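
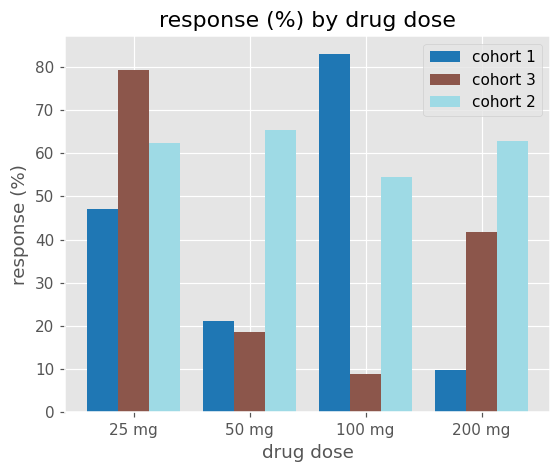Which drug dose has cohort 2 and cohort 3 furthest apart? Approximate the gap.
50 mg, ≈ 50 %

50 mg: cohort 2 ≈ 70, cohort 3 ≈ 20 → gap ≈ 50. Next-largest (100 mg) is only ≈ 40.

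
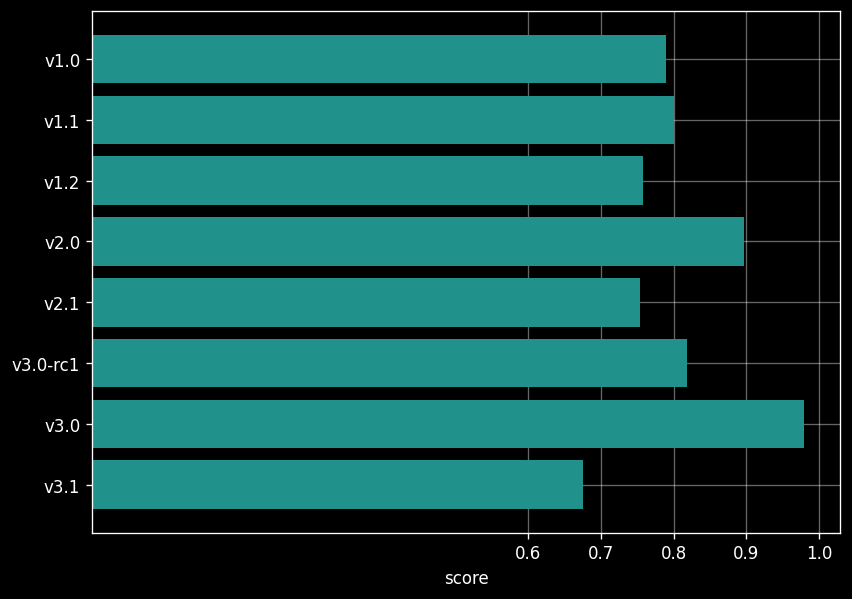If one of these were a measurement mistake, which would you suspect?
v3.0 ≈ 1.0; the rest sit between ≈ 0.7 and ≈ 0.9.

v3.0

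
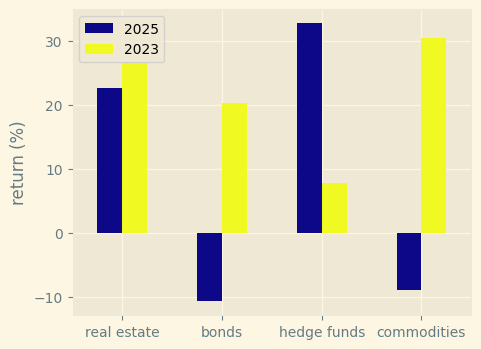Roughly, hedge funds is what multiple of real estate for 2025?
≈ 1.4×

hedge funds ≈ 35, real estate ≈ 25; 35/25 ≈ 1.4.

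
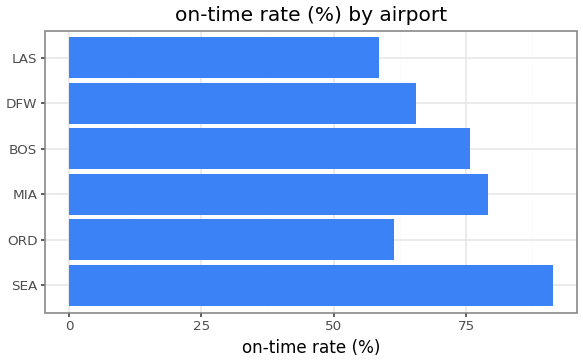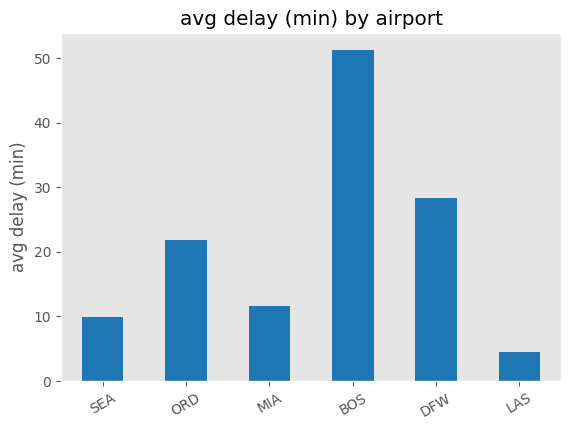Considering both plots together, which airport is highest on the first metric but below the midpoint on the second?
SEA

Chart 2 median avg delay (min) ≈ 15; below-median airports: SEA, MIA, LAS. Among those, SEA has the highest on-time rate (%) (≈ 90).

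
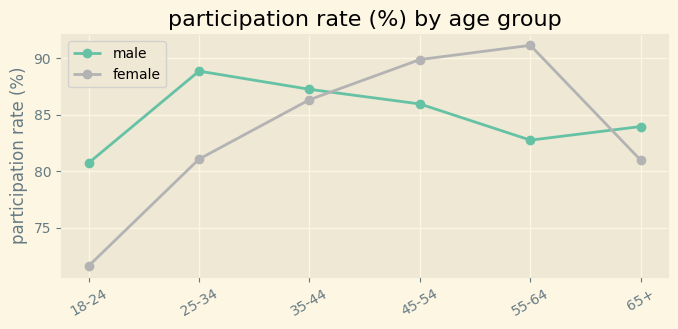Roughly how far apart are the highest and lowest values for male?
Max 25-34 ≈ 88, min 18-24 ≈ 80; range ≈ 8.

≈ 8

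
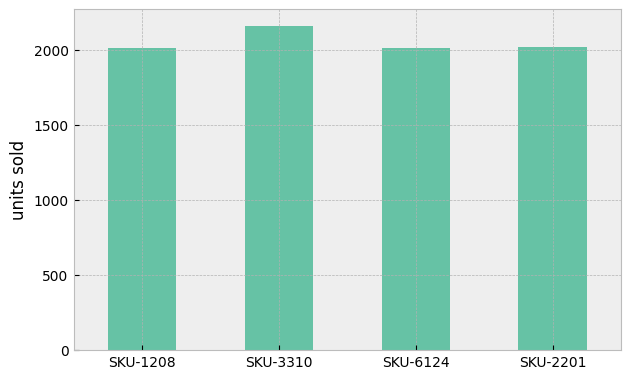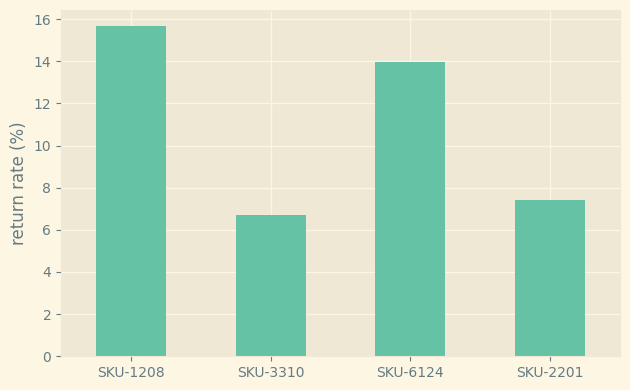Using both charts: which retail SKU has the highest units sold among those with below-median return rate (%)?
Chart 2 median return rate (%) ≈ 10; below-median retail SKUs: SKU-3310, SKU-2201. Among those, SKU-3310 has the highest units sold (≈ 2200).

SKU-3310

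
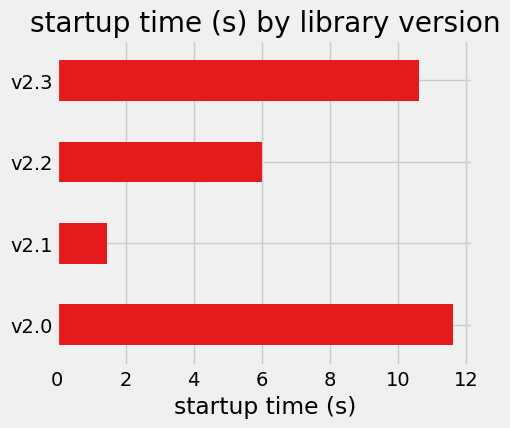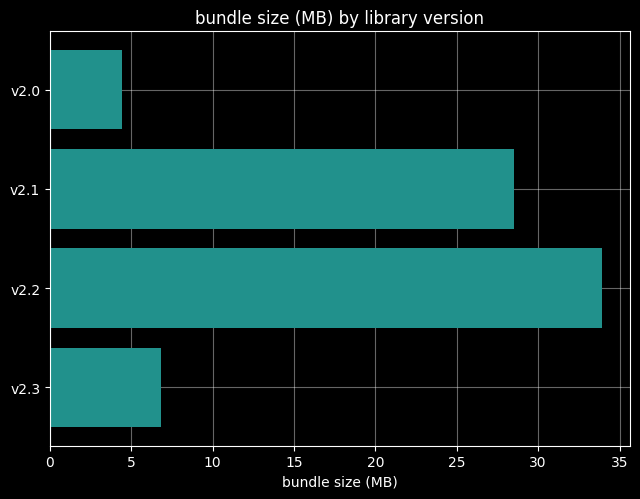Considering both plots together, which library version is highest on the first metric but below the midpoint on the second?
v2.0

Chart 2 median bundle size (MB) ≈ 20; below-median library versions: v2.0, v2.3. Among those, v2.0 has the highest startup time (s) (≈ 12).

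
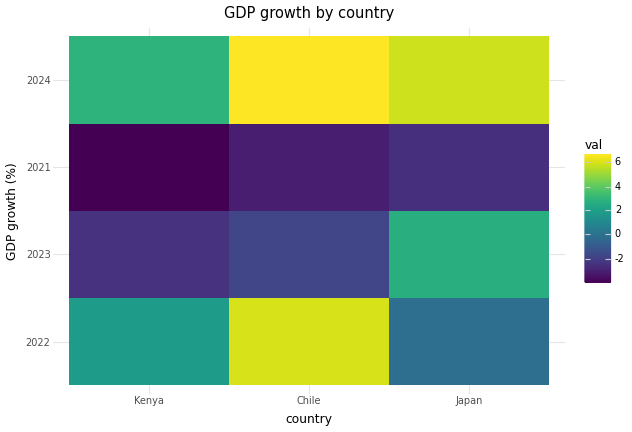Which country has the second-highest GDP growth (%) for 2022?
Top 3 for 2022: Chile ≈ 6, Kenya ≈ 2, Japan ≈ 0.

Kenya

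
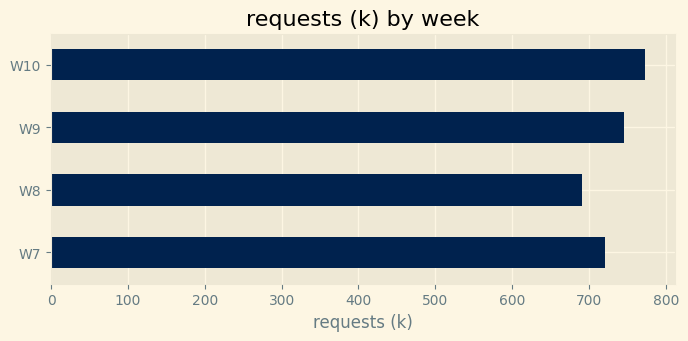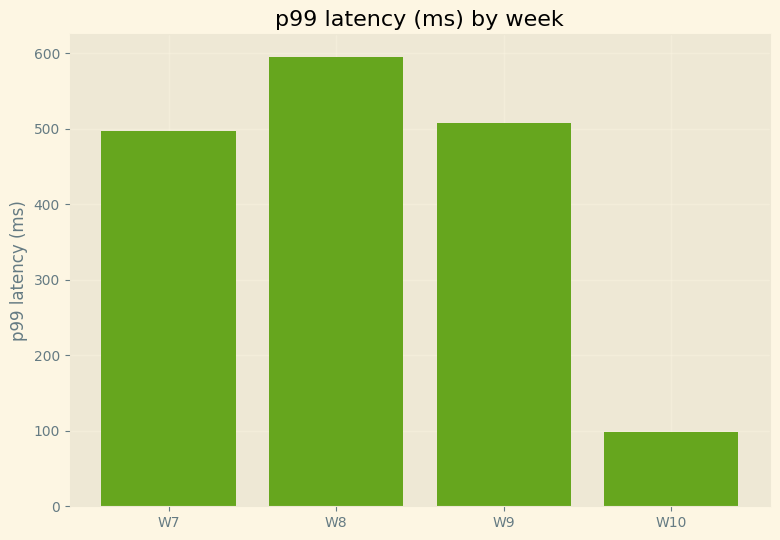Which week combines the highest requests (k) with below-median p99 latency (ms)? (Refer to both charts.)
W10

Chart 2 median p99 latency (ms) ≈ 500; below-median weeks: W7, W10. Among those, W10 has the highest requests (k) (≈ 800).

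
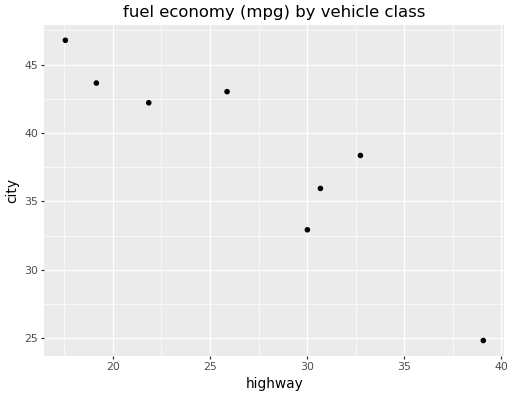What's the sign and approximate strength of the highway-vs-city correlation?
negative, strong

Points are negatively correlated; strong (|r| ≈ 0.9).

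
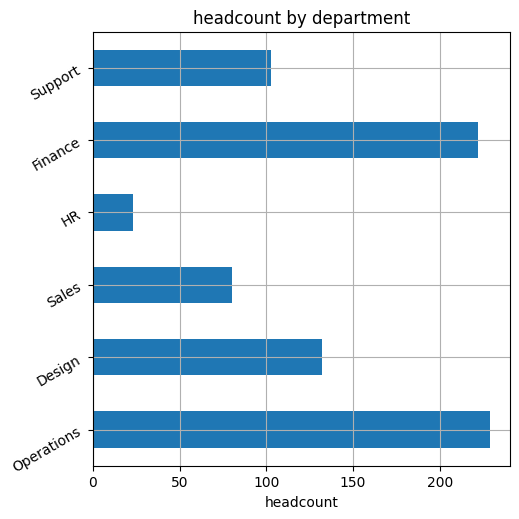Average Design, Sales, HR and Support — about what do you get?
(140 + 80 + 20 + 100) / 4 ≈ 85.

≈ 85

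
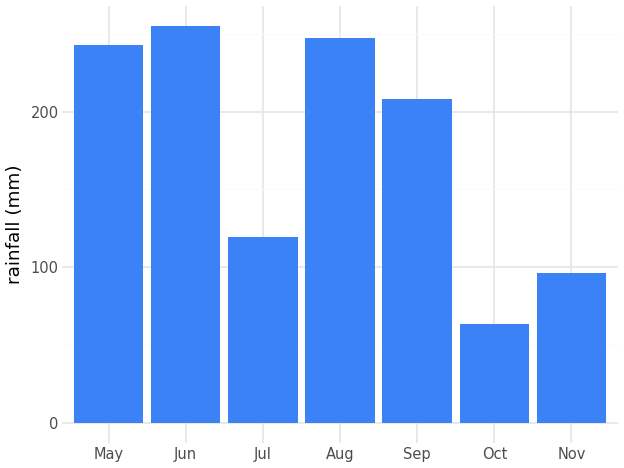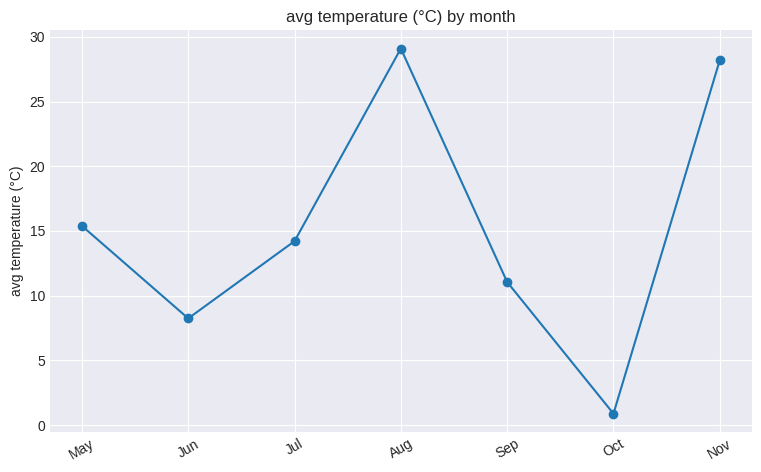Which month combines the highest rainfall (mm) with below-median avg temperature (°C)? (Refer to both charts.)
Chart 2 median avg temperature (°C) ≈ 15; below-median months: Jun, Sep, Oct. Among those, Jun has the highest rainfall (mm) (≈ 250).

Jun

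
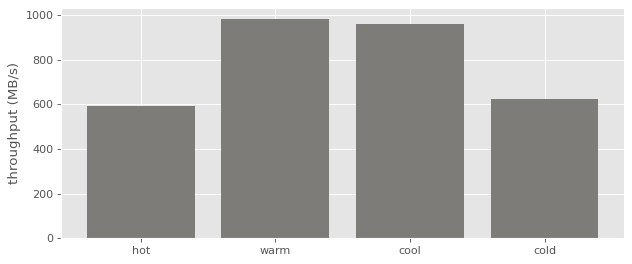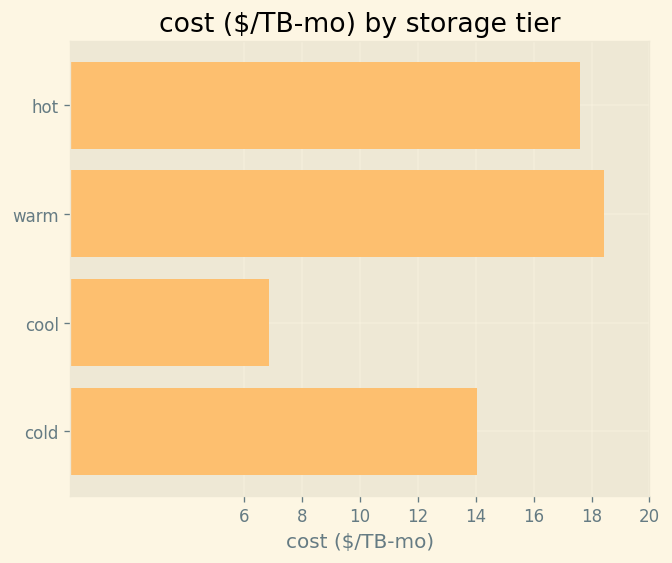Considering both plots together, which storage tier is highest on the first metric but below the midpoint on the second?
cool

Chart 2 median cost ($/TB-mo) ≈ 16; below-median storage tiers: cool, cold. Among those, cool has the highest throughput (MB/s) (≈ 1000).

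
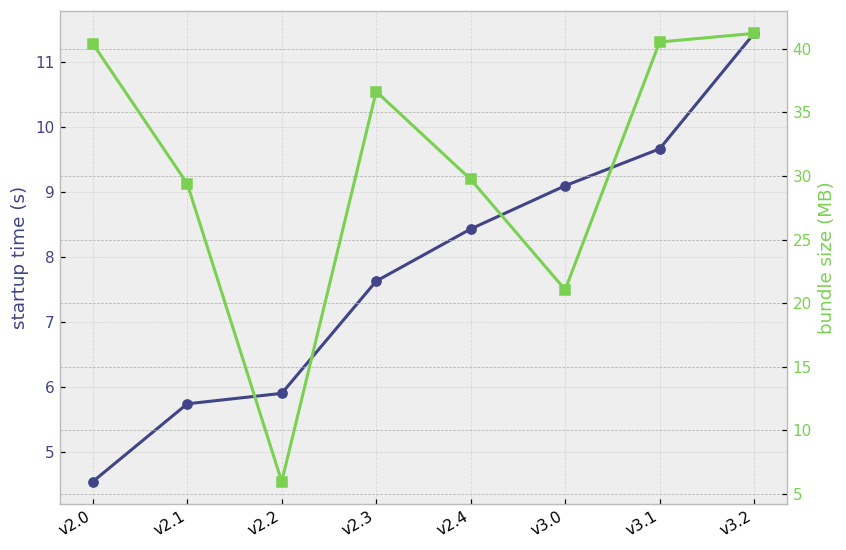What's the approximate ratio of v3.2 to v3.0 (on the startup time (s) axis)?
≈ 1.22×

v3.2 ≈ 11, v3.0 ≈ 9; 11/9 ≈ 1.22.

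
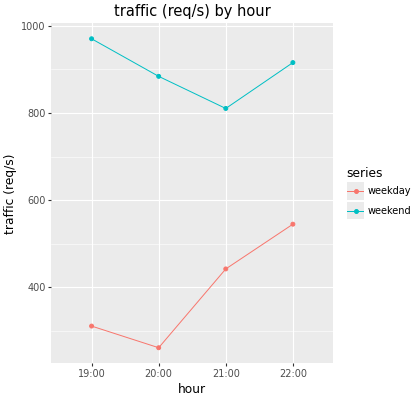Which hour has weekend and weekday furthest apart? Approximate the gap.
19:00: weekend ≈ 1000, weekday ≈ 300 → gap ≈ 700. Next-largest (20:00) is only ≈ 600.

19:00, ≈ 700 req/s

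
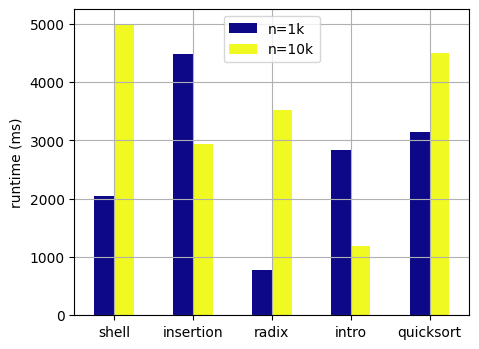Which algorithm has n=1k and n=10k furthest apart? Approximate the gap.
shell: n=1k ≈ 2000, n=10k ≈ 5000 → gap ≈ 3000. Next-largest (radix) is only ≈ 2500.

shell, ≈ 3000 ms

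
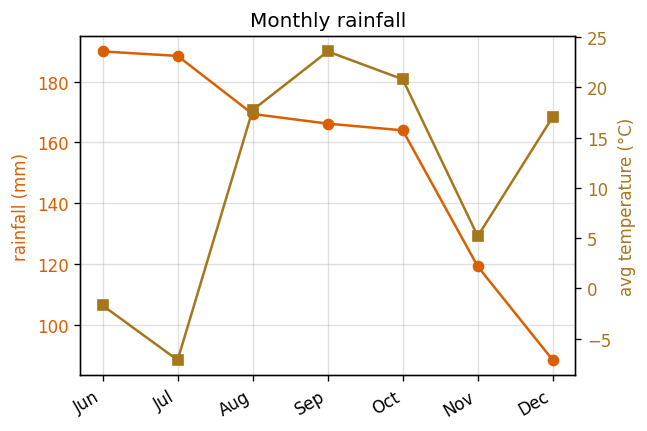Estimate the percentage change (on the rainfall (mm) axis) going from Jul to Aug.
Jul ≈ 190, Aug ≈ 170; (170 − 190) / 190 ≈ -10.5%.

≈ -10.5%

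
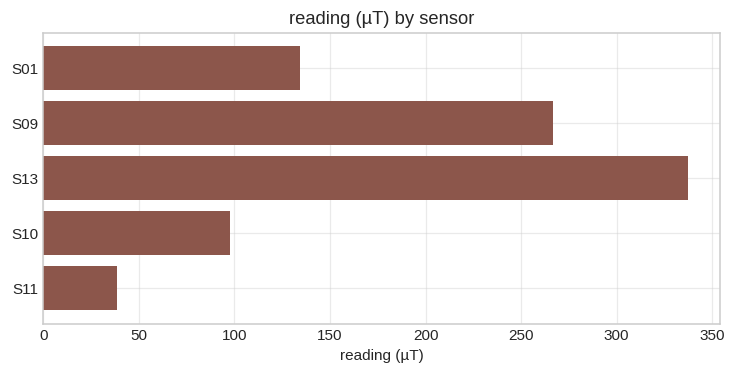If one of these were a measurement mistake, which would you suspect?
S13

S13 ≈ 350; the rest sit between ≈ 50 and ≈ 250.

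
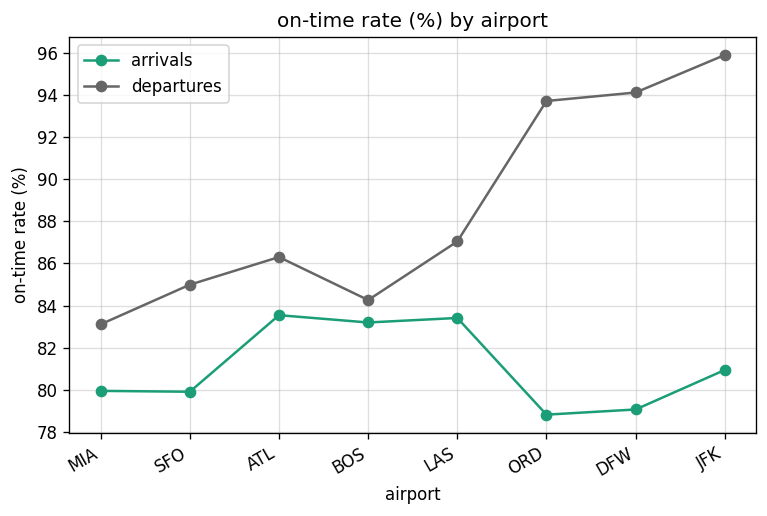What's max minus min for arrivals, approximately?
Max ATL ≈ 84, min ORD ≈ 78; range ≈ 6.

≈ 6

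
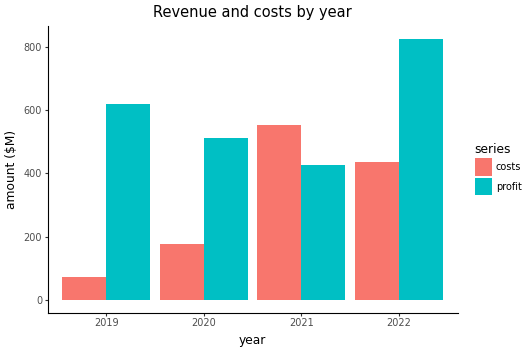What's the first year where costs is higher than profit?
2020: costs ≈ 200 vs profit ≈ 500 (not yet); 2021: costs ≈ 600 vs profit ≈ 400 (first crossover).

2021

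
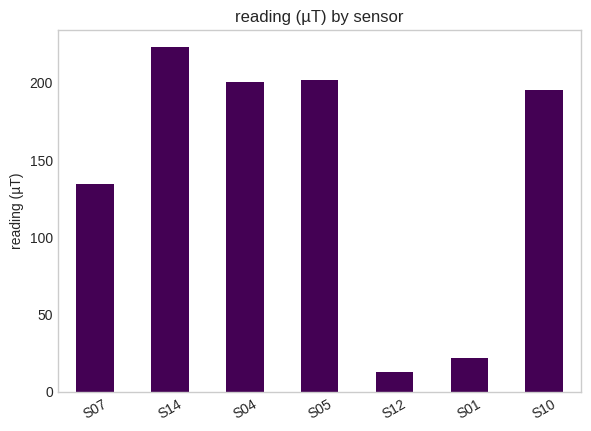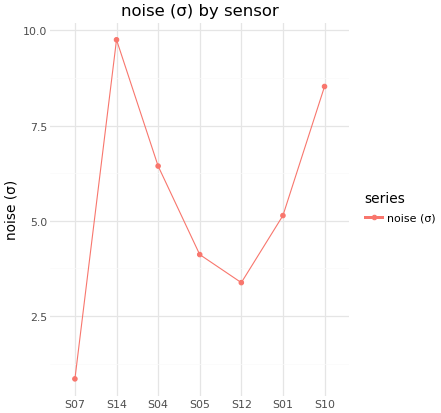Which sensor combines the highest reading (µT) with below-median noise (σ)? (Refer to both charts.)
Chart 2 median noise (σ) ≈ 5; below-median sensors: S07, S05, S12. Among those, S05 has the highest reading (µT) (≈ 200).

S05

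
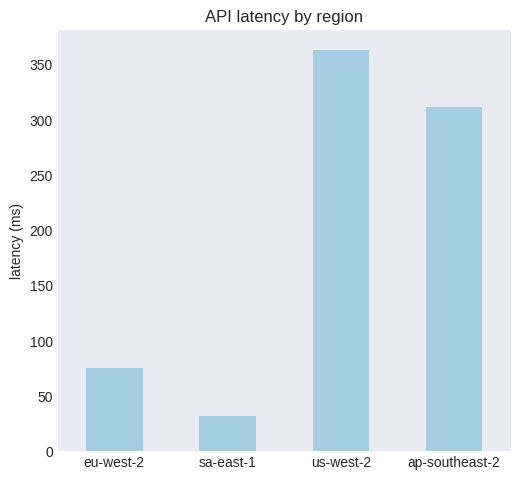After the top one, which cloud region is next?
Top 3: us-west-2 ≈ 350, ap-southeast-2 ≈ 300, eu-west-2 ≈ 100.

ap-southeast-2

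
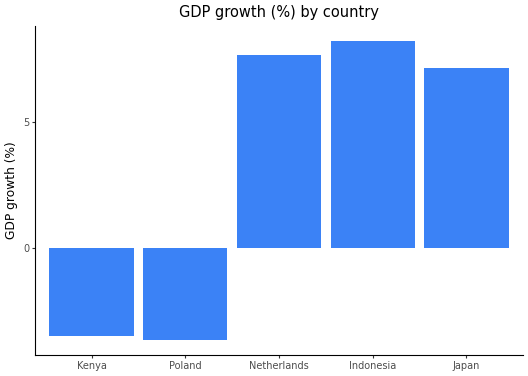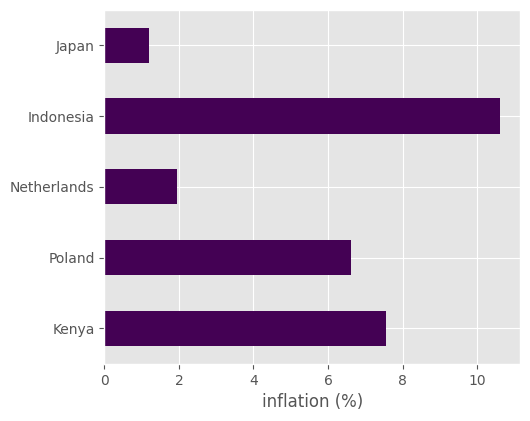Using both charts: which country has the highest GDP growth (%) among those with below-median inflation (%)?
Netherlands

Chart 2 median inflation (%) ≈ 7; below-median countries: Netherlands, Japan. Among those, Netherlands has the highest GDP growth (%) (≈ 8).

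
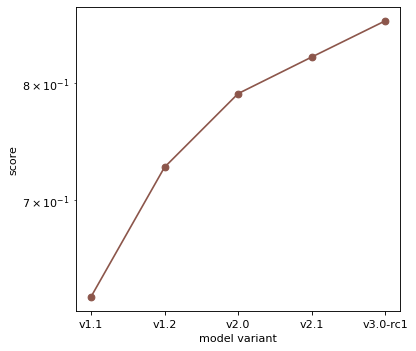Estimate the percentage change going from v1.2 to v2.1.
≈ +13.9%

v1.2 ≈ 0.72, v2.1 ≈ 0.82; (0.82 − 0.72) / 0.72 ≈ +13.9%.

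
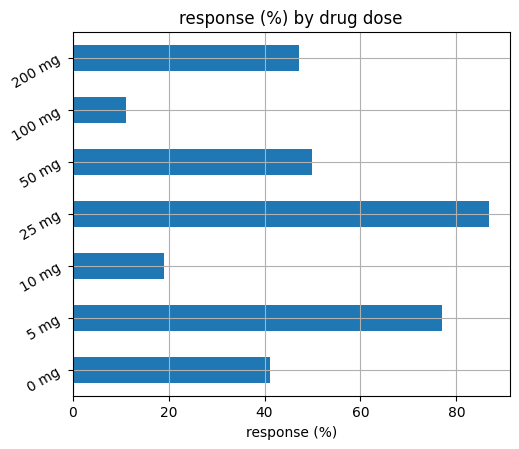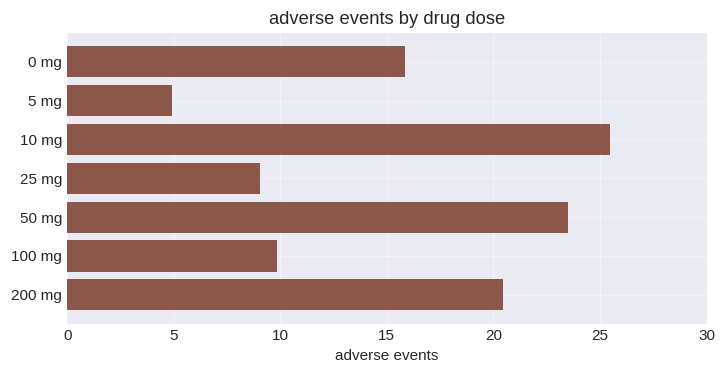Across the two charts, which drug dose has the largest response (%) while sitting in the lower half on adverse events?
Chart 2 median adverse events ≈ 15; below-median drug doses: 5 mg, 25 mg, 100 mg. Among those, 25 mg has the highest response (%) (≈ 90).

25 mg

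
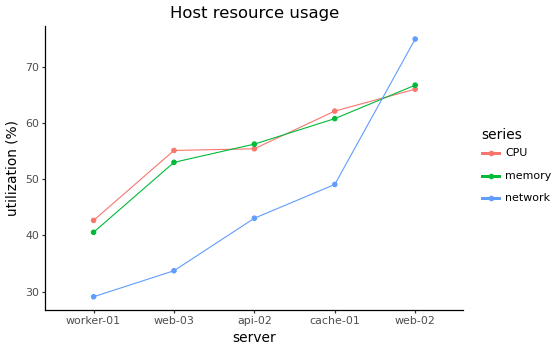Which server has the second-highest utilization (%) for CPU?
Top 3 for CPU: web-02 ≈ 65, cache-01 ≈ 60, api-02 ≈ 55.

cache-01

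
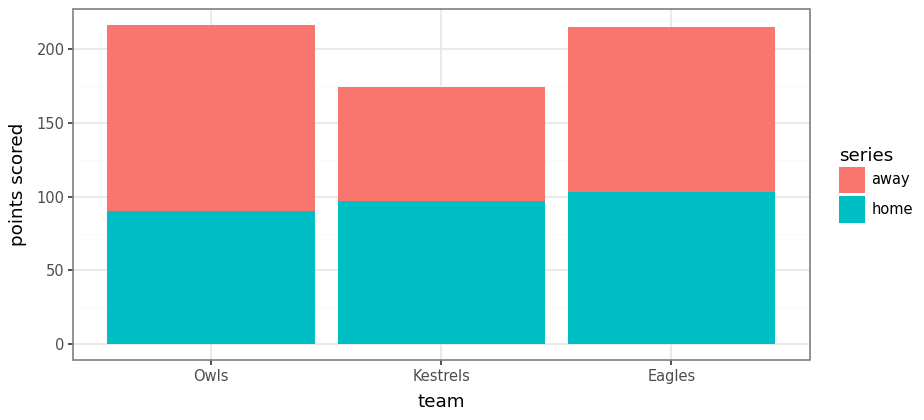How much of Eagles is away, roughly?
away top ≈ 220, bottom ≈ 100; segment ≈ 120.

≈ 120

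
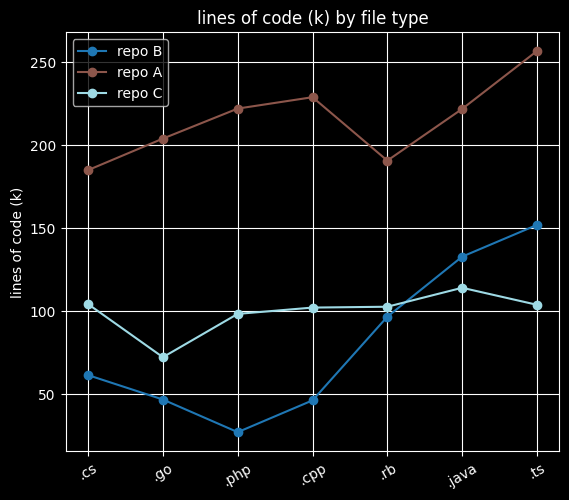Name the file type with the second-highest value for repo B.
Top 3 for repo B: .ts ≈ 160, .java ≈ 140, .rb ≈ 100.

.java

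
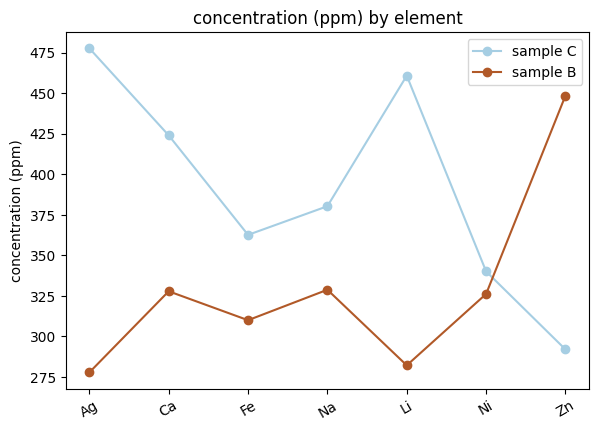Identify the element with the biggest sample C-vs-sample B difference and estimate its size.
Ag: sample C ≈ 480, sample B ≈ 280 → gap ≈ 200. Next-largest (Li) is only ≈ 180.

Ag, ≈ 200 ppm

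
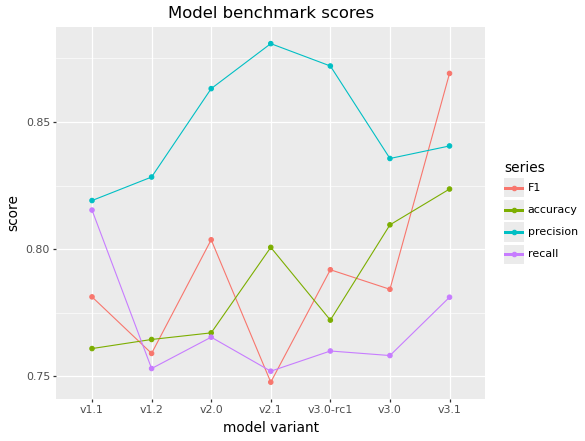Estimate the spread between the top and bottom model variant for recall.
Max v1.1 ≈ 0.82, min v2.1 ≈ 0.76; range ≈ 0.06.

≈ 0.06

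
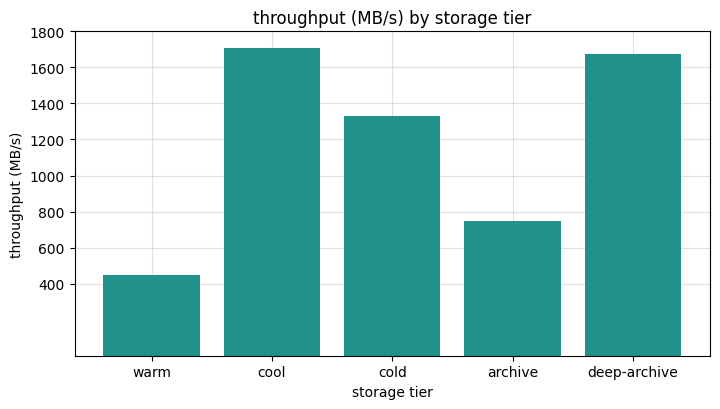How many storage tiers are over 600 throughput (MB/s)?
4

Above 600: cool, cold, archive, deep-archive.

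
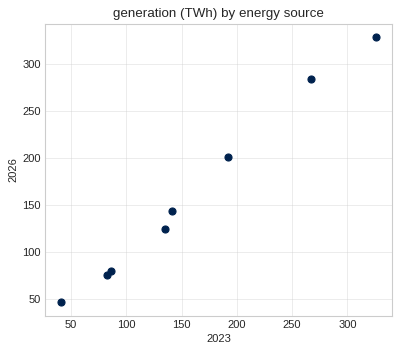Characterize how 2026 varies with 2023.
Points are positively correlated; strong (|r| ≈ 1.0).

positive, strong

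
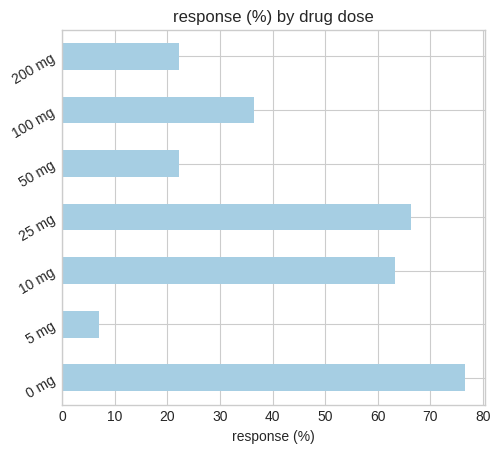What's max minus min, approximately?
≈ 70

Max 0 mg ≈ 80, min 5 mg ≈ 10; range ≈ 70.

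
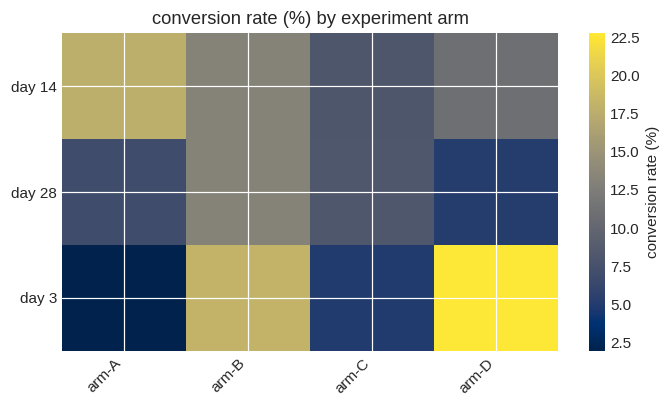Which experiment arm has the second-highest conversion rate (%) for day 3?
Top 3 for day 3: arm-D ≈ 22, arm-B ≈ 18, arm-C ≈ 6.

arm-B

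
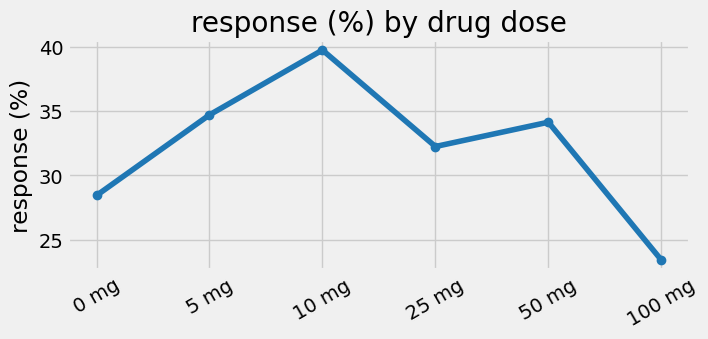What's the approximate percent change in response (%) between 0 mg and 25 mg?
≈ +14.3%

0 mg ≈ 28, 25 mg ≈ 32; (32 − 28) / 28 ≈ +14.3%.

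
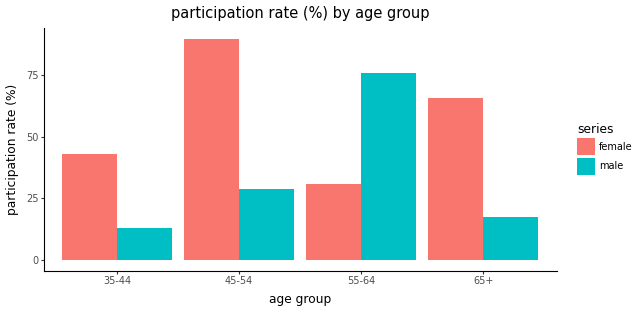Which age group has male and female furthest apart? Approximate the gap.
45-54, ≈ 60 %

45-54: male ≈ 30, female ≈ 90 → gap ≈ 60. Next-largest (65+) is only ≈ 50.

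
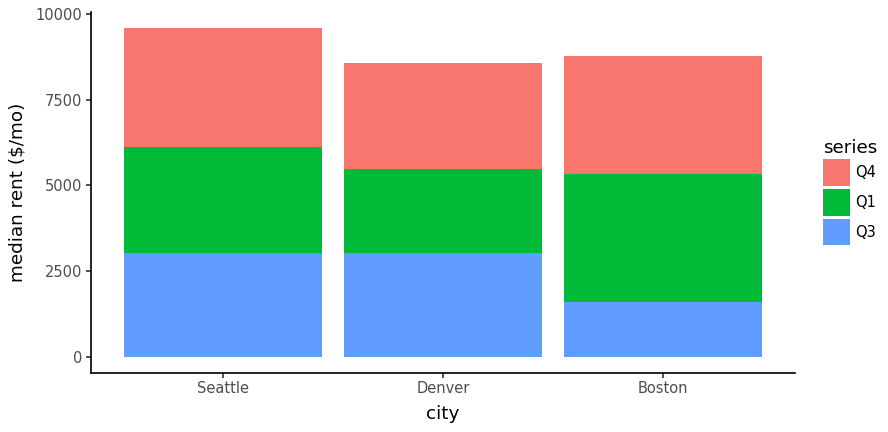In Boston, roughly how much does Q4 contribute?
≈ 4000

Q4 top ≈ 9000, bottom ≈ 5000; segment ≈ 4000.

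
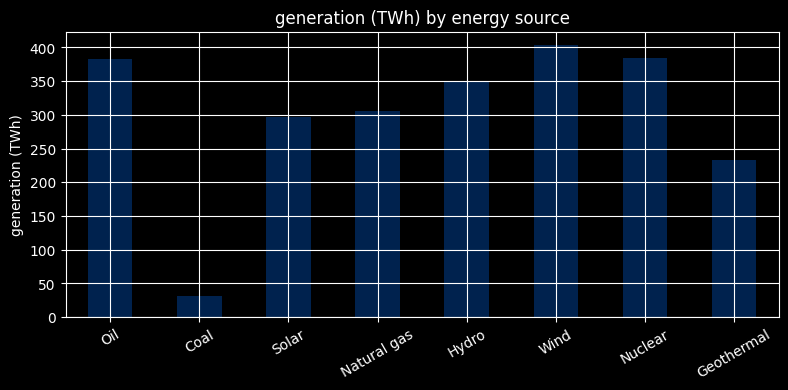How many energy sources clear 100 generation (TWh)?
Above 100: Oil, Solar, Natural gas, Hydro, Wind, Nuclear, Geothermal.

7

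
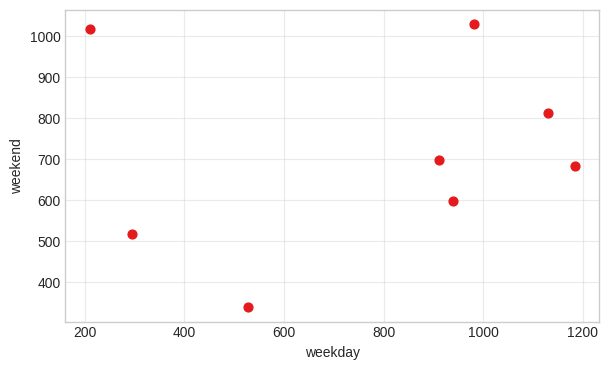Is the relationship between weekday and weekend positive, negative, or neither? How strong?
Points are roughly uncorrelated; weak (|r| ≈ 0.1).

no clear correlation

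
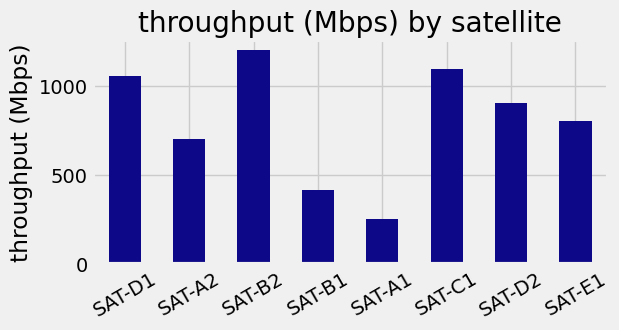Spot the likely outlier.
SAT-A1

SAT-A1 ≈ 300; the rest sit between ≈ 400 and ≈ 1200.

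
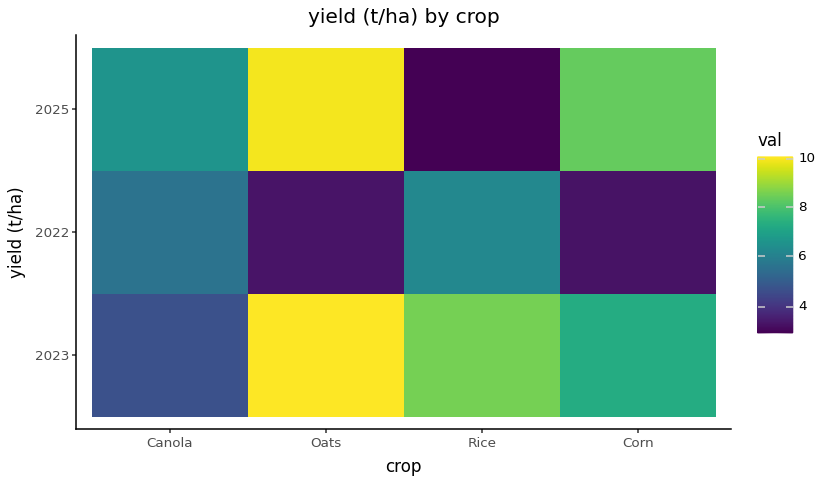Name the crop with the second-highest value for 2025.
Top 3 for 2025: Oats ≈ 10, Corn ≈ 8, Canola ≈ 7.

Corn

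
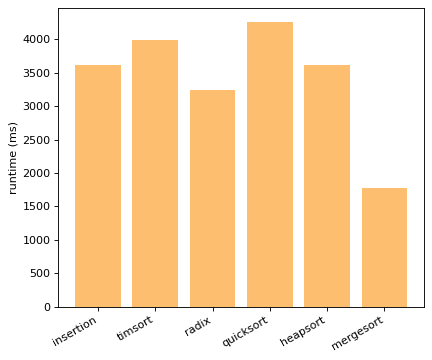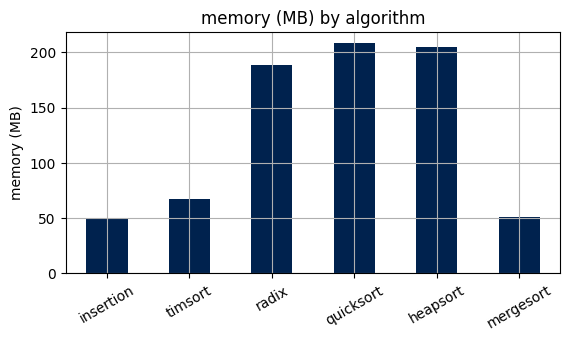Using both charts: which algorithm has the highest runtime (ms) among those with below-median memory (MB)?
timsort

Chart 2 median memory (MB) ≈ 120; below-median algorithms: insertion, timsort, mergesort. Among those, timsort has the highest runtime (ms) (≈ 4000).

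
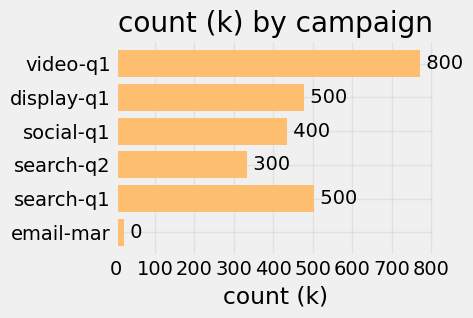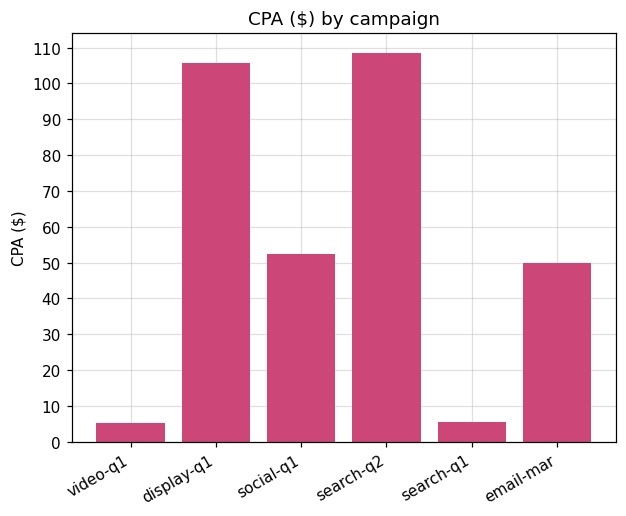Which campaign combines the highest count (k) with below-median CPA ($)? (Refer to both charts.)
video-q1

Chart 2 median CPA ($) ≈ 50; below-median campaigns: video-q1, search-q1, email-mar. Among those, video-q1 has the highest count (k) (≈ 800).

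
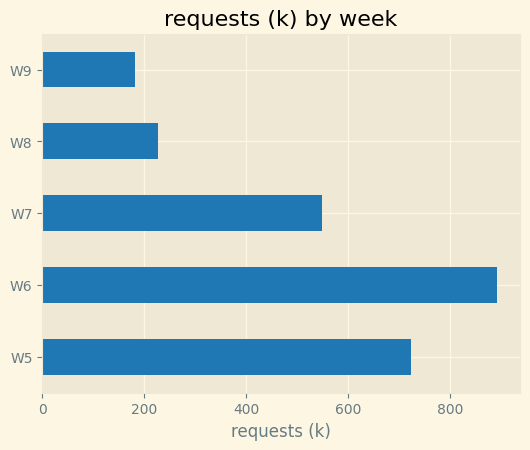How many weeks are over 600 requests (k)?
Above 600: W5, W6.

2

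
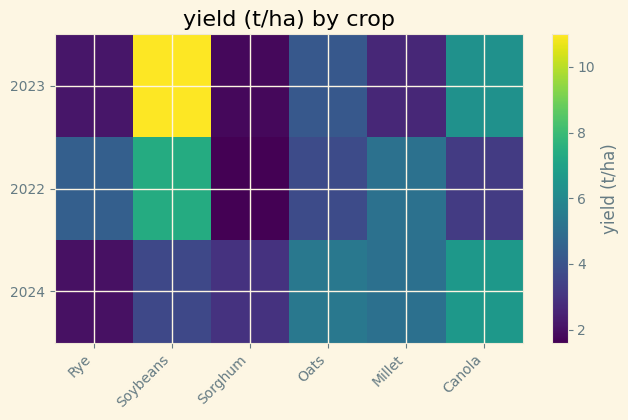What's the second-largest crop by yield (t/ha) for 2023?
Canola

Top 3 for 2023: Soybeans ≈ 11, Canola ≈ 6, Oats ≈ 4.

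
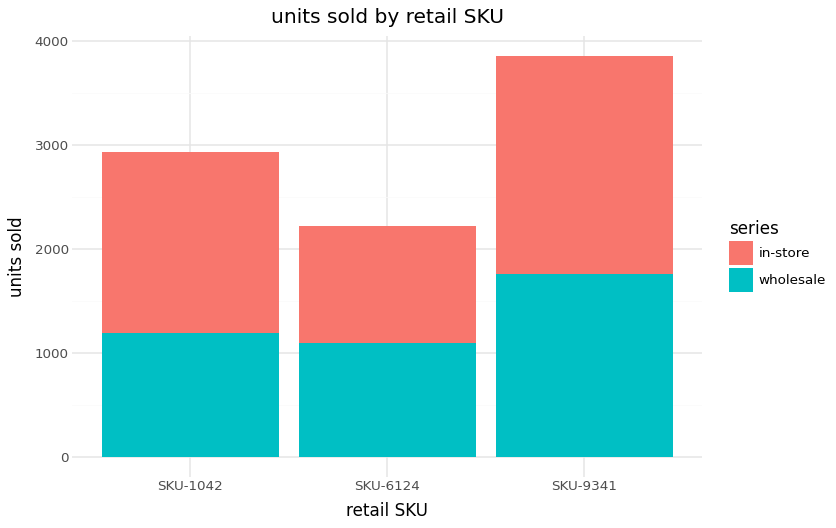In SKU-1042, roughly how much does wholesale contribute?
≈ 1000

wholesale top ≈ 1000, bottom ≈ 0; segment ≈ 1000.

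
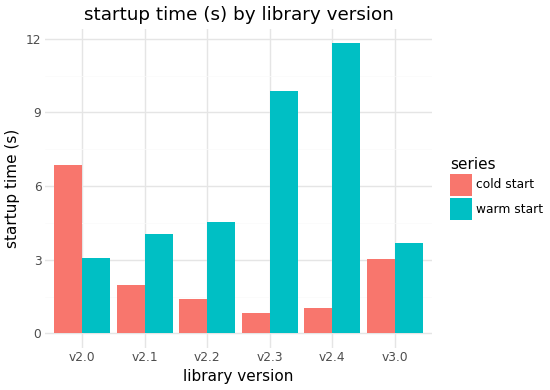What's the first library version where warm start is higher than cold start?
v2.1

v2.0: warm start ≈ 3 vs cold start ≈ 7 (not yet); v2.1: warm start ≈ 4 vs cold start ≈ 2 (first crossover).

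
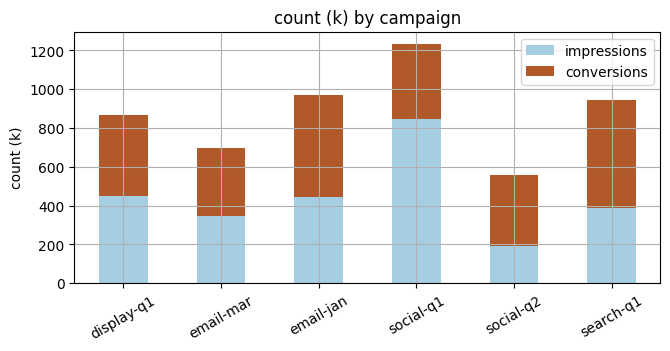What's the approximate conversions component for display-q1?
conversions top ≈ 800, bottom ≈ 400; segment ≈ 400.

≈ 400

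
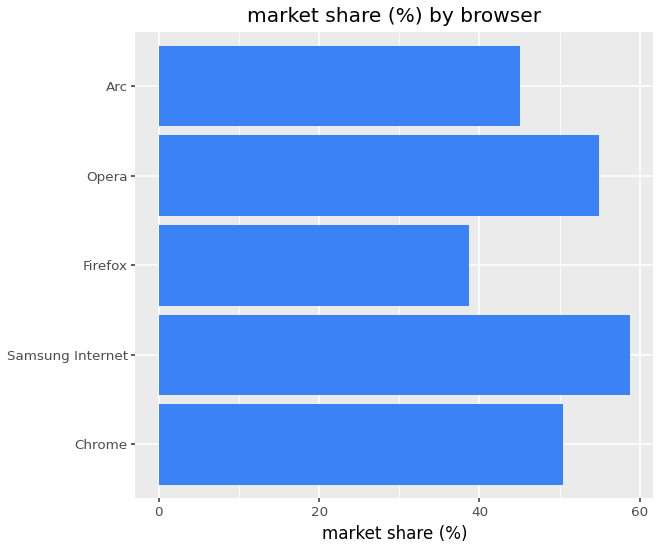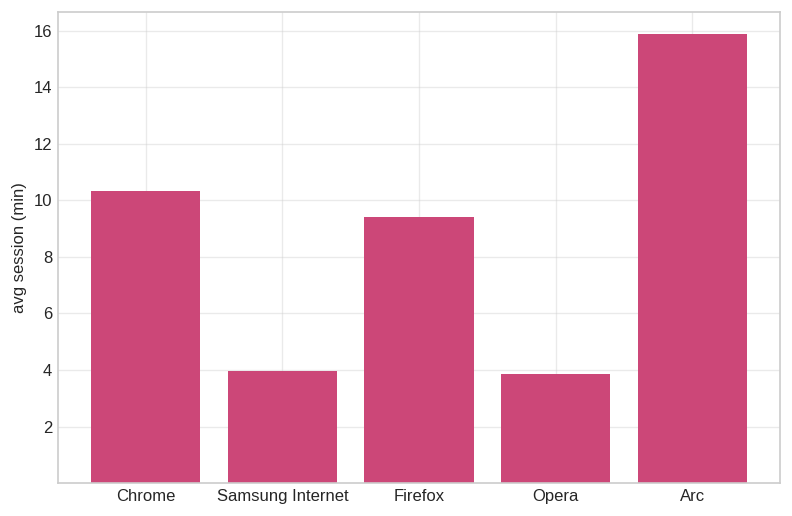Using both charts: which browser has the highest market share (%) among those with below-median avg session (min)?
Samsung Internet

Chart 2 median avg session (min) ≈ 10; below-median browsers: Samsung Internet, Opera. Among those, Samsung Internet has the highest market share (%) (≈ 60).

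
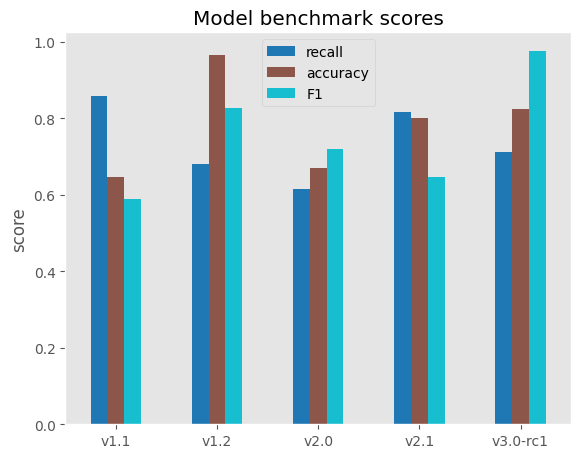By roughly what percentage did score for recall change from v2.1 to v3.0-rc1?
v2.1 ≈ 0.8, v3.0-rc1 ≈ 0.7; (0.7 − 0.8) / 0.8 ≈ -12.5%.

≈ -12.5%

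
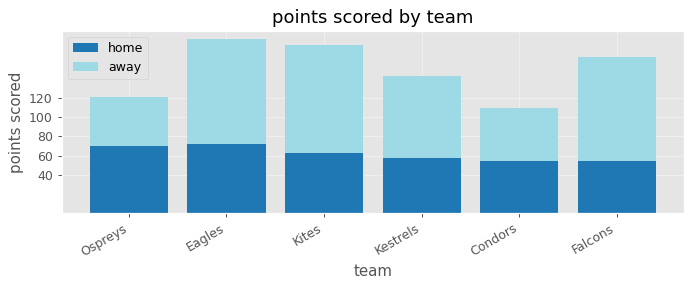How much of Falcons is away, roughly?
away top ≈ 160, bottom ≈ 60; segment ≈ 100.

≈ 100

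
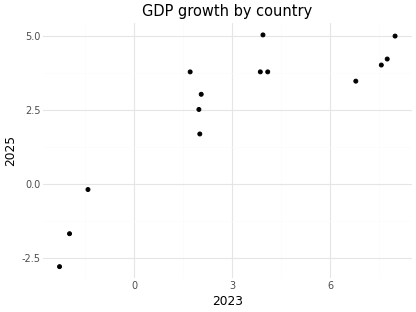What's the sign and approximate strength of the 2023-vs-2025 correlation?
Points are positively correlated; strong (|r| ≈ 0.9).

positive, strong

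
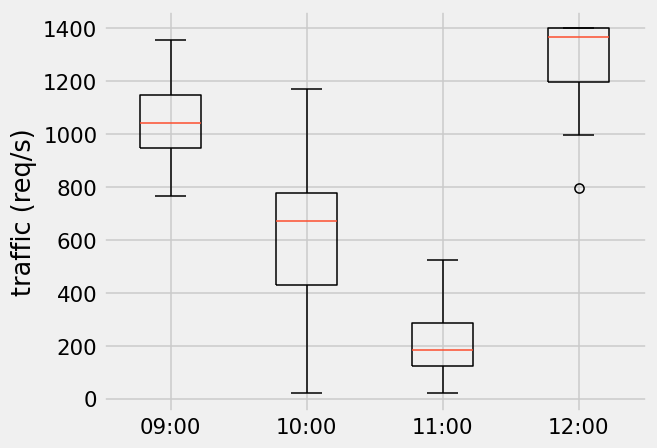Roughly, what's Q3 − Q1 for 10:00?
Q3 ≈ 800, Q1 ≈ 400; IQR ≈ 400.

≈ 400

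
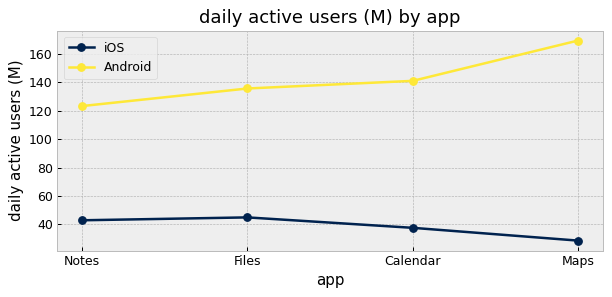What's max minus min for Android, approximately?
≈ 40

Max Maps ≈ 160, min Notes ≈ 120; range ≈ 40.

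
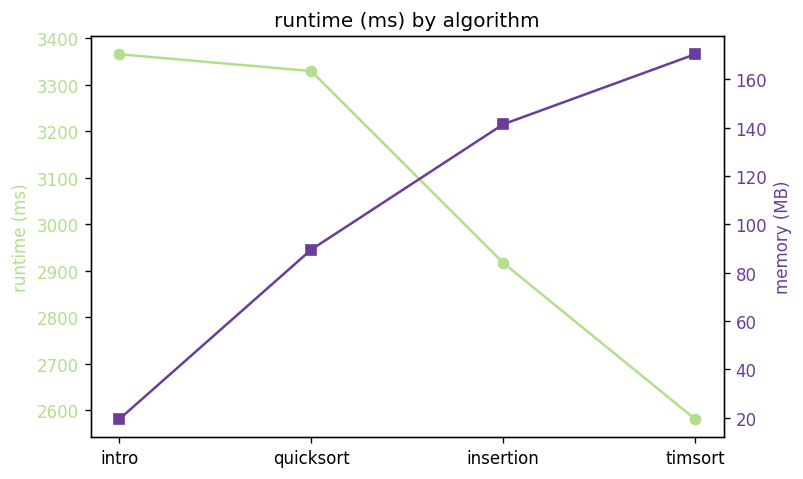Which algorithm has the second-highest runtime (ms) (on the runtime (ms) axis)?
quicksort

Top 3 (on the runtime (ms) axis): intro ≈ 3400, quicksort ≈ 3300, insertion ≈ 2900.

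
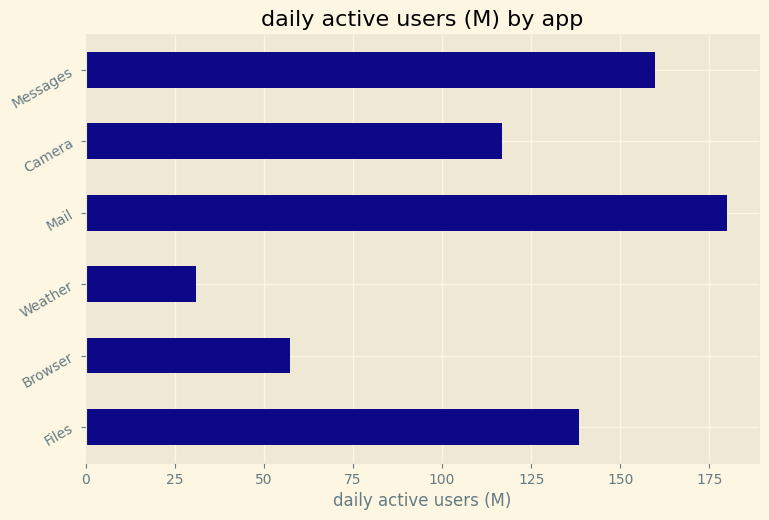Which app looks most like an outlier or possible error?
Weather ≈ 40; the rest sit between ≈ 60 and ≈ 180.

Weather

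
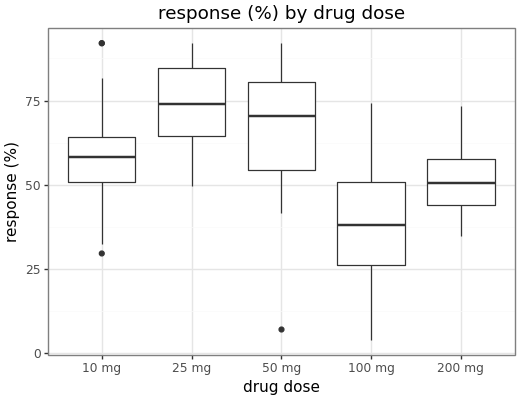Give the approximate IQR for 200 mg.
Q3 ≈ 60, Q1 ≈ 45; IQR ≈ 15.

≈ 15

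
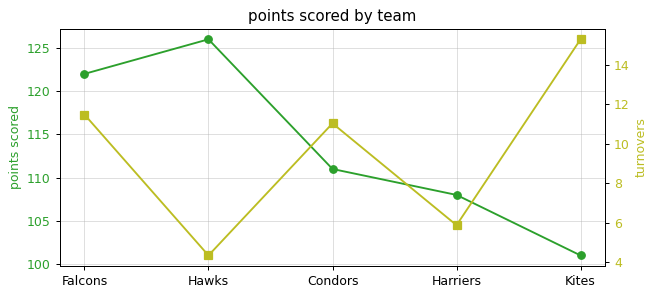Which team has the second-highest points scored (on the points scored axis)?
Top 3 (on the points scored axis): Hawks ≈ 125, Falcons ≈ 120, Condors ≈ 110.

Falcons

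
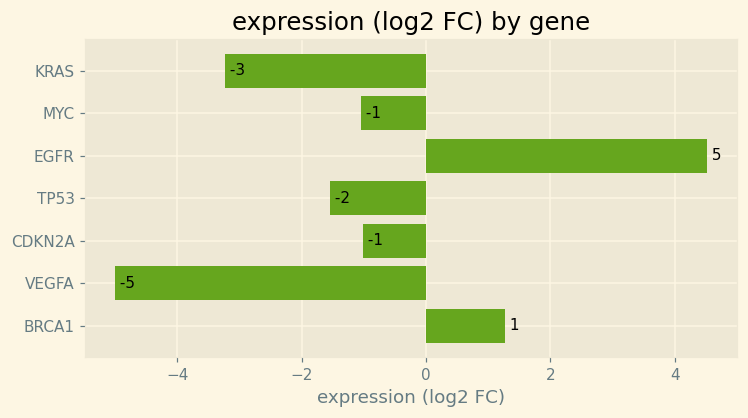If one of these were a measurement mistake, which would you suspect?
EGFR ≈ 5; the rest sit between ≈ -5 and ≈ 1.

EGFR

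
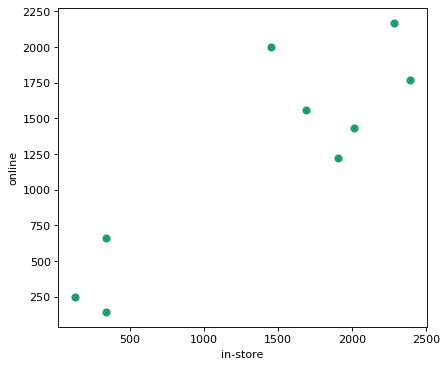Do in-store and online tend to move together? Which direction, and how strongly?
positive, strong

Points are positively correlated; strong (|r| ≈ 0.9).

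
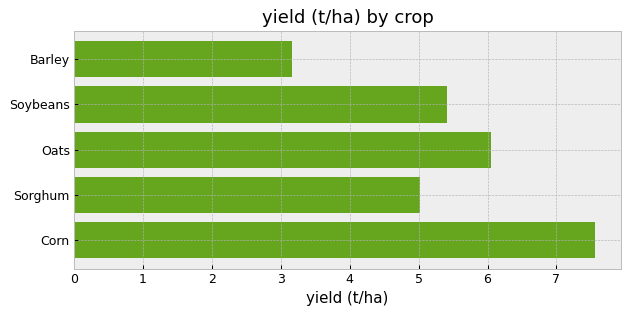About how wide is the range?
Max Corn ≈ 8, min Barley ≈ 3; range ≈ 5.

≈ 5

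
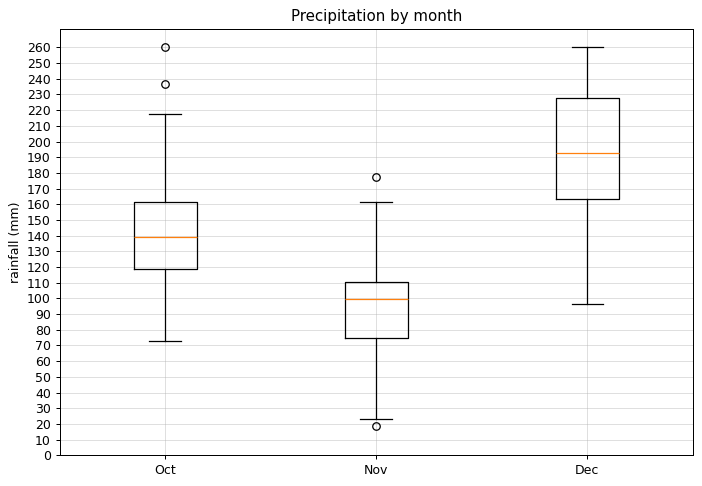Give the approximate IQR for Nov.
≈ 40

Q3 ≈ 110, Q1 ≈ 70; IQR ≈ 40.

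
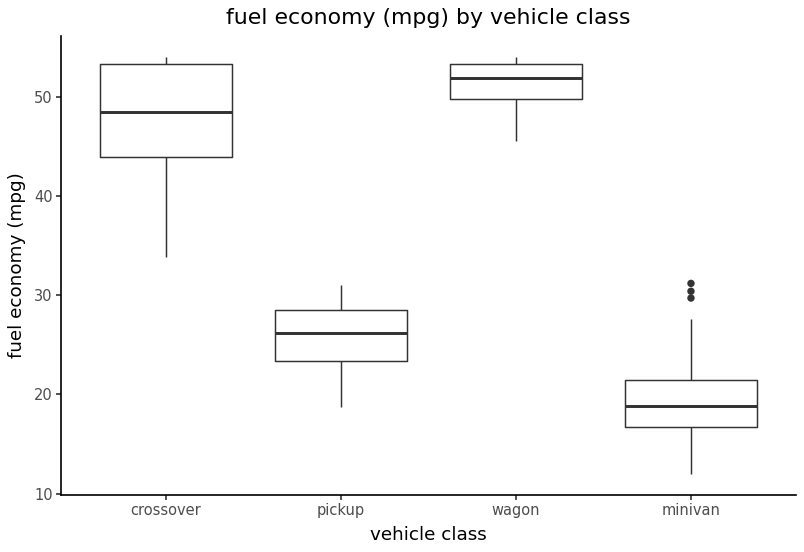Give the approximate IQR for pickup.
Q3 ≈ 30, Q1 ≈ 25; IQR ≈ 5.

≈ 5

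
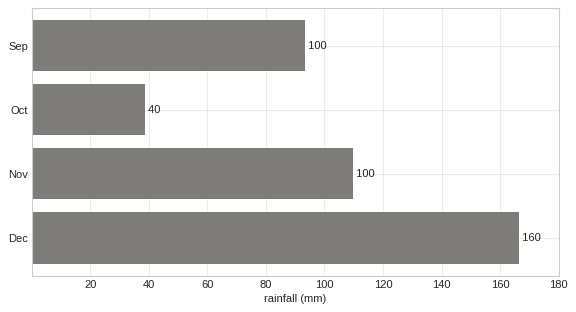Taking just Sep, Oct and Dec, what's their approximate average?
(100 + 40 + 160) / 3 ≈ 100.

≈ 100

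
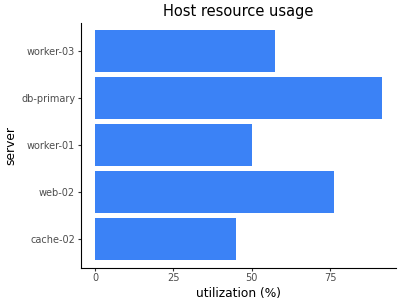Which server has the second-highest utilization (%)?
Top 3: db-primary ≈ 90, web-02 ≈ 80, worker-03 ≈ 60.

web-02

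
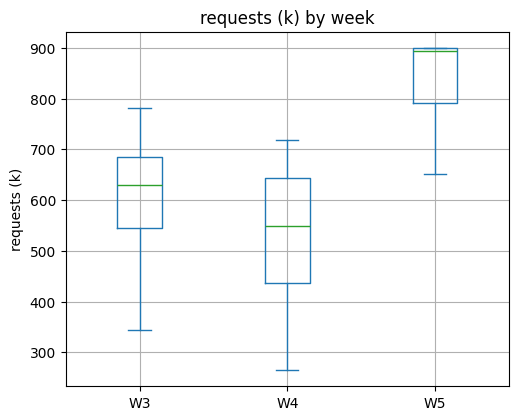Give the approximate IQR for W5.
Q3 ≈ 900, Q1 ≈ 800; IQR ≈ 100.

≈ 100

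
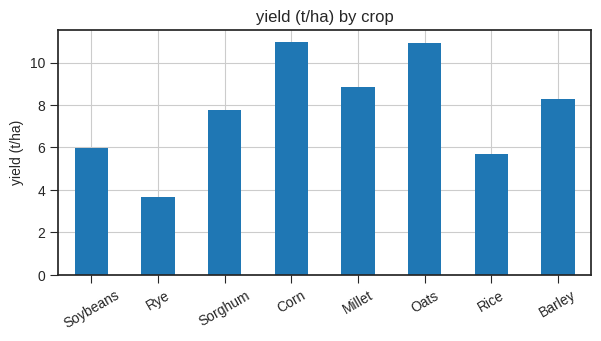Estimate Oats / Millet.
≈ 1.22×

Oats ≈ 11, Millet ≈ 9; 11/9 ≈ 1.22.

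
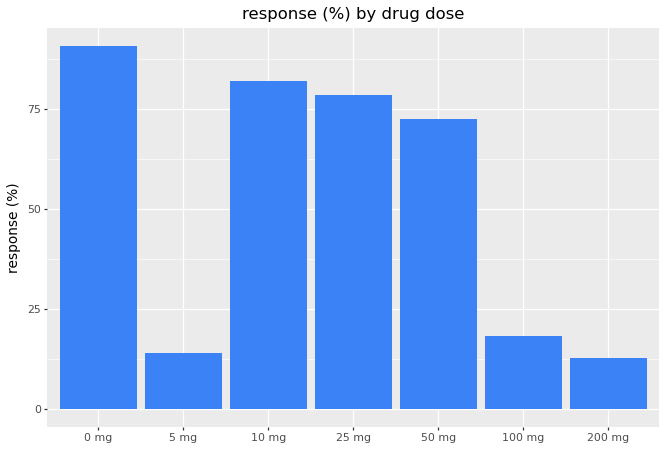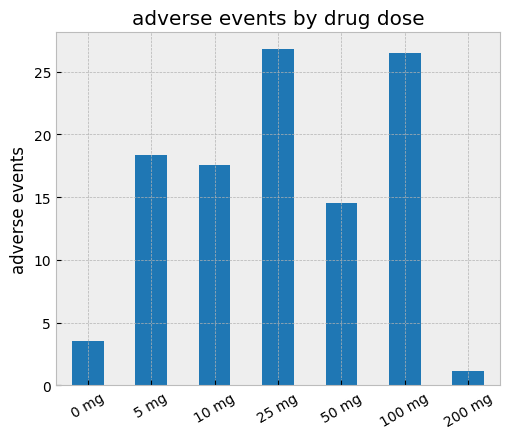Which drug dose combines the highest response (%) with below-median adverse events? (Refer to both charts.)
Chart 2 median adverse events ≈ 20; below-median drug doses: 0 mg, 50 mg, 200 mg. Among those, 0 mg has the highest response (%) (≈ 90).

0 mg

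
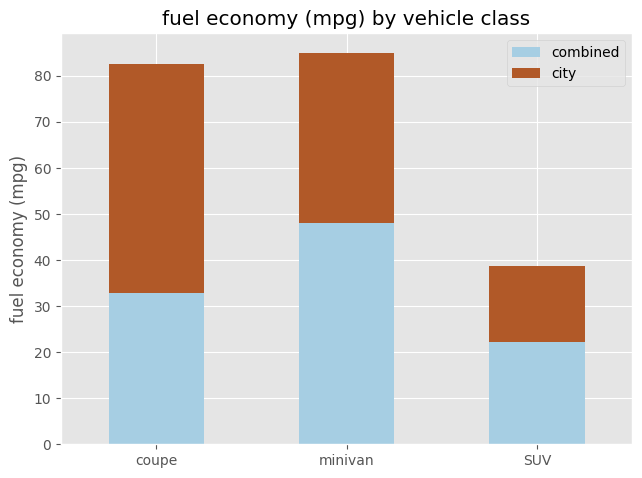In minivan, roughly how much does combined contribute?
≈ 50

combined top ≈ 50, bottom ≈ 0; segment ≈ 50.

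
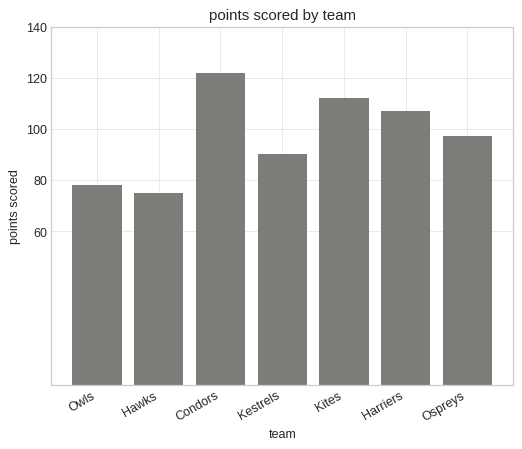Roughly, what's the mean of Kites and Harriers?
≈ 110

(120 + 100) / 2 ≈ 110.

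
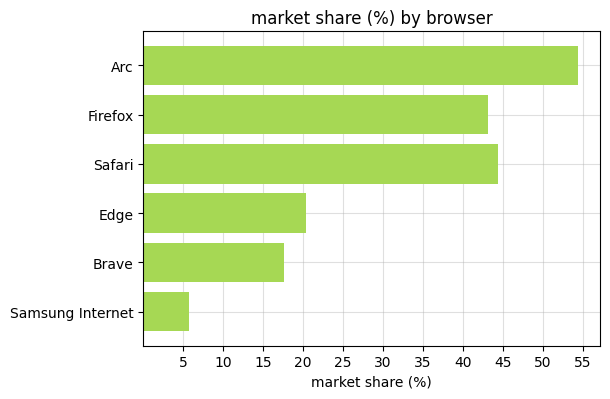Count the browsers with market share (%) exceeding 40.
Above 40: Arc, Firefox, Safari.

3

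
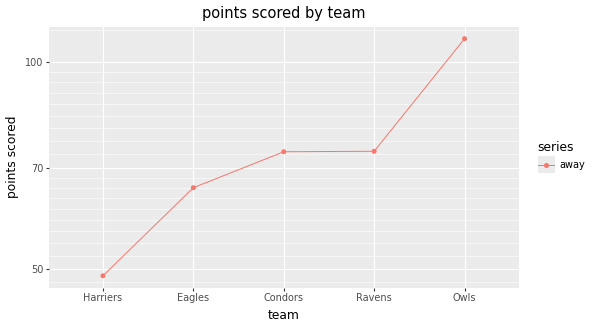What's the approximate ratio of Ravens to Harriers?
≈ 1.5×

Ravens ≈ 75, Harriers ≈ 50; 75/50 ≈ 1.5.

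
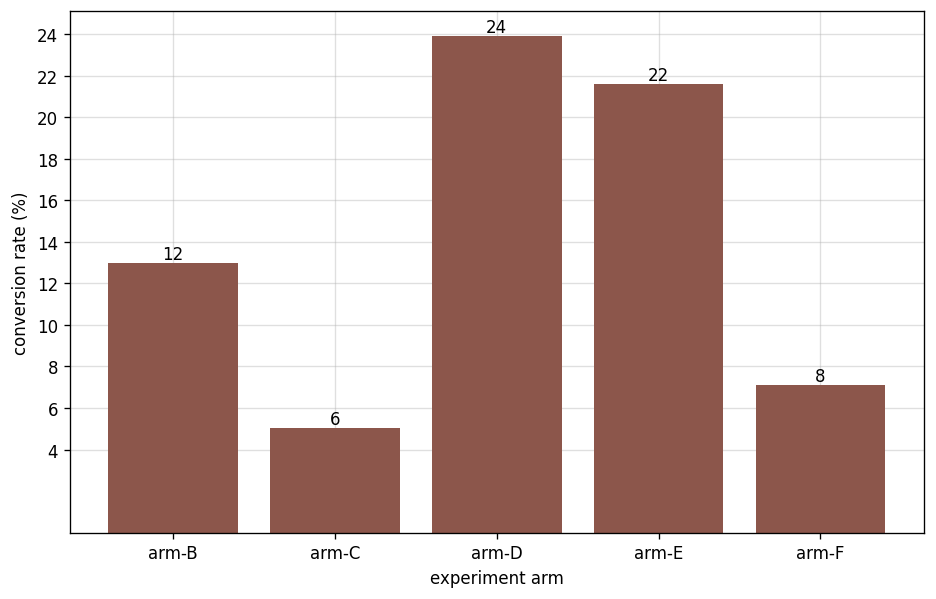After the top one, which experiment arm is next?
arm-E

Top 3: arm-D ≈ 24, arm-E ≈ 22, arm-B ≈ 12.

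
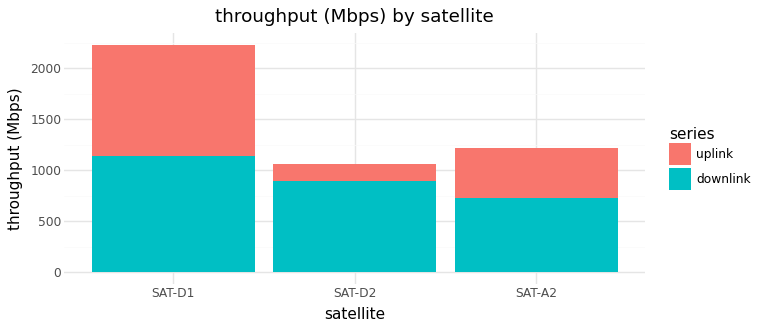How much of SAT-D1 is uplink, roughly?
uplink top ≈ 2200, bottom ≈ 1200; segment ≈ 1000.

≈ 1000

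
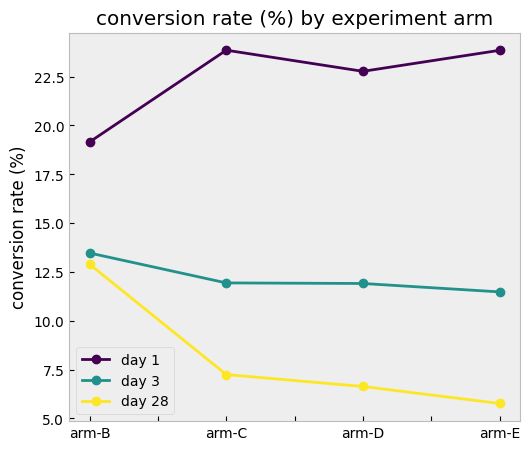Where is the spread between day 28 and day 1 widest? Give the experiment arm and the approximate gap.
arm-E, ≈ 18 %

arm-E: day 28 ≈ 6, day 1 ≈ 24 → gap ≈ 18. Next-largest (arm-C) is only ≈ 16.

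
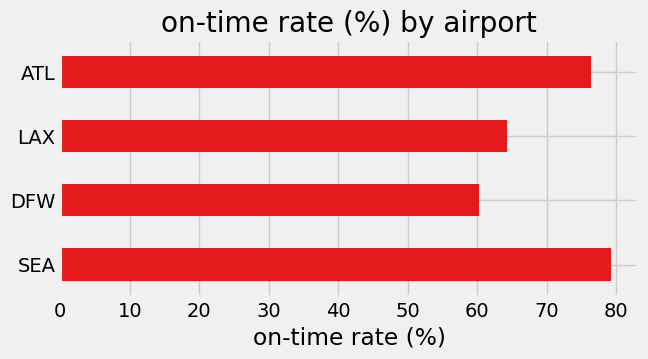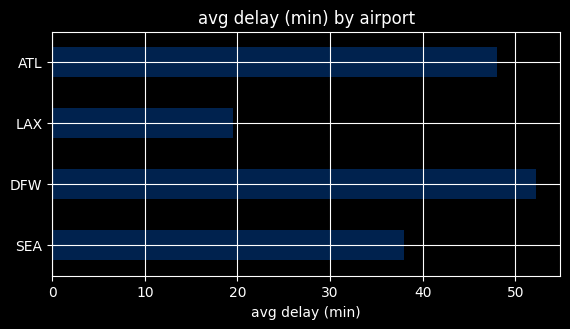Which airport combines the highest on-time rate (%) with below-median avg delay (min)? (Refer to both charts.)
SEA

Chart 2 median avg delay (min) ≈ 45; below-median airports: SEA, LAX. Among those, SEA has the highest on-time rate (%) (≈ 80).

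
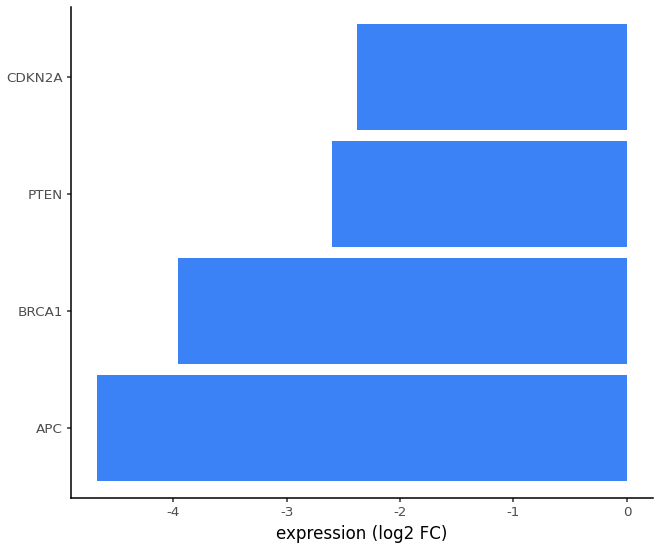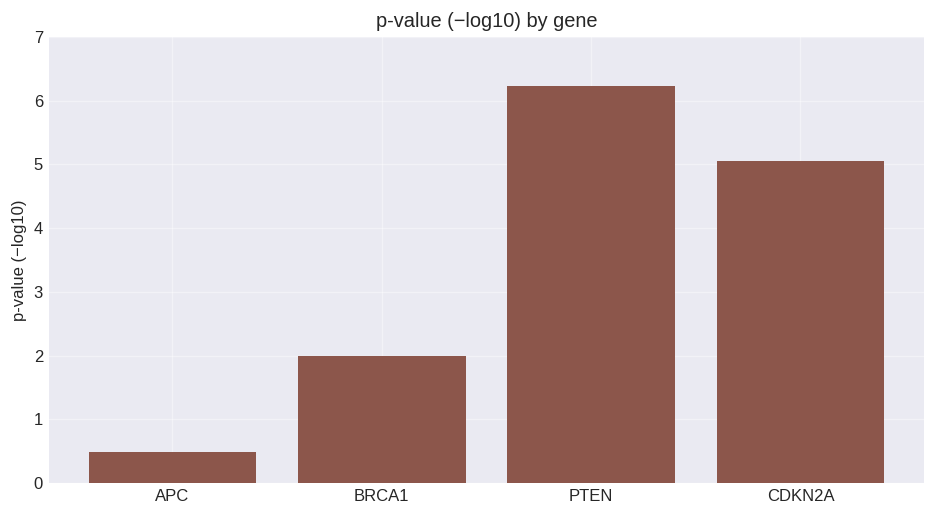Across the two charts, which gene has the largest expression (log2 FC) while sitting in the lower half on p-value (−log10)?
BRCA1

Chart 2 median p-value (−log10) ≈ 4; below-median genes: APC, BRCA1. Among those, BRCA1 has the highest expression (log2 FC) (≈ -4).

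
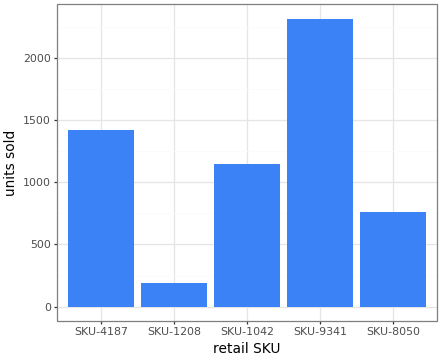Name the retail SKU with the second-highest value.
Top 3: SKU-9341 ≈ 2400, SKU-4187 ≈ 1400, SKU-1042 ≈ 1200.

SKU-4187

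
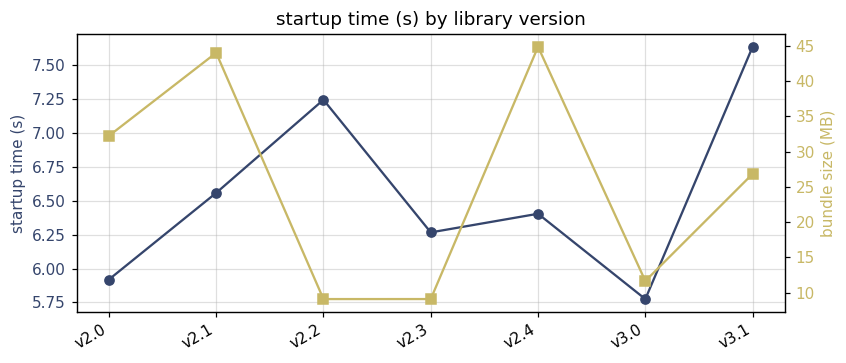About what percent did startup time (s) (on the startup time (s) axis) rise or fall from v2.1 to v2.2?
v2.1 ≈ 6.6, v2.2 ≈ 7.2; (7.2 − 6.6) / 6.6 ≈ +9.1%.

≈ +9.1%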